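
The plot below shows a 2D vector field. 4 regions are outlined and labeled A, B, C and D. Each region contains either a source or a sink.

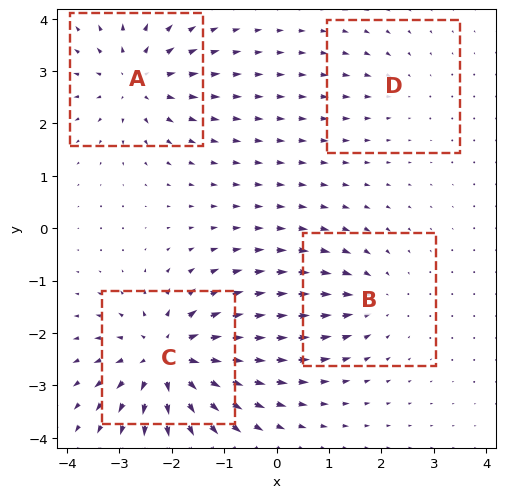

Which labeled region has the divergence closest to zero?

Divergence at each region's feature centre — A: about +5, B: about -4, C: about +8, D: about -2. Region D is closest to zero.

D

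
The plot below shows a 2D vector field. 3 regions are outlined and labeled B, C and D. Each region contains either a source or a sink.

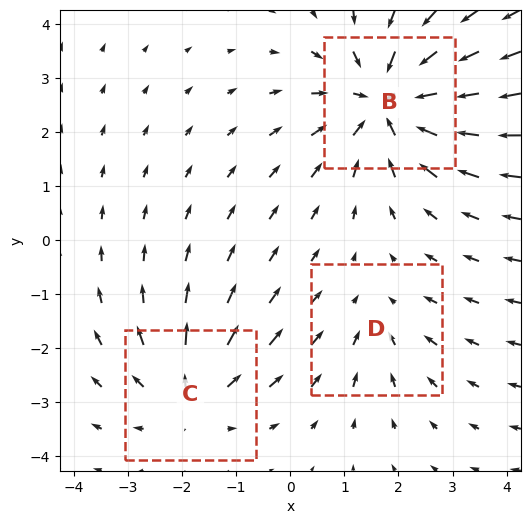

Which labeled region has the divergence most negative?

Divergence at each region's feature centre — B: about -4, C: about +3, D: about -2. Region B is most negative.

B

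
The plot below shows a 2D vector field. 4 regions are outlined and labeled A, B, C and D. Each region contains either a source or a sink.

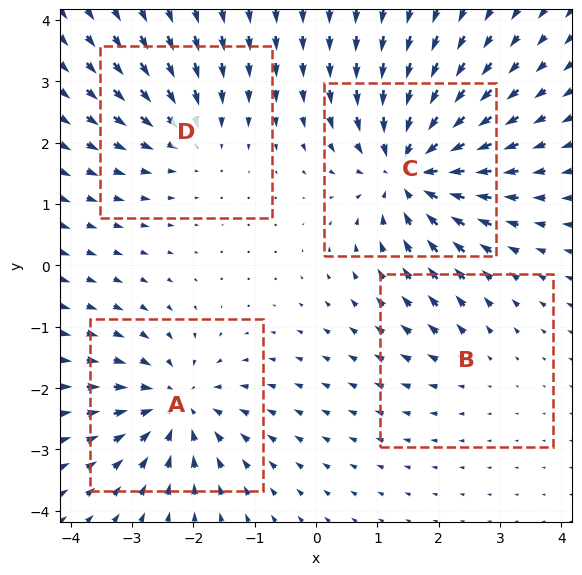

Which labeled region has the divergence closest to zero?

Divergence at each region's feature centre — A: about -5, B: about +2, C: about -7, D: about -4. Region B is closest to zero.

B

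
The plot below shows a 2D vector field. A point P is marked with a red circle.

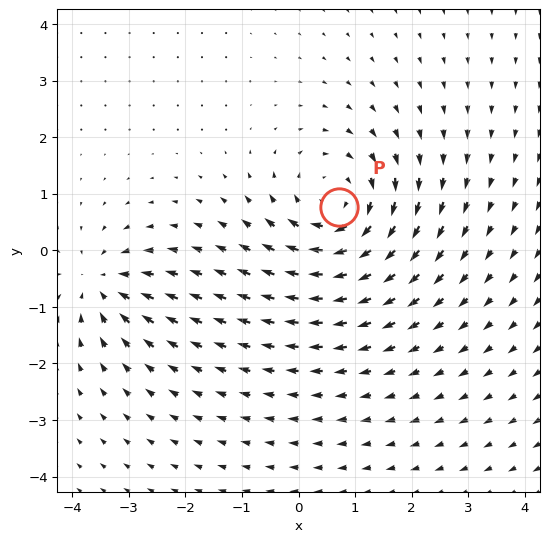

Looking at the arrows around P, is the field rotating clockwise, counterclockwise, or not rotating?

Near P at (0.7, 0.8) the arrows circulate clockwise. The curl (z-component) there is about -4; negative curl means clockwise rotation.

clockwise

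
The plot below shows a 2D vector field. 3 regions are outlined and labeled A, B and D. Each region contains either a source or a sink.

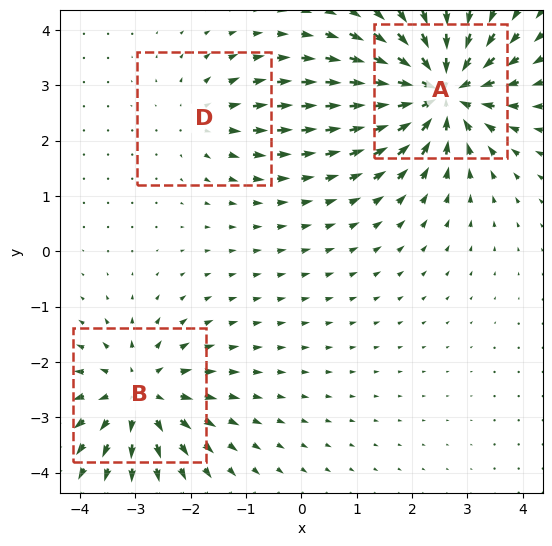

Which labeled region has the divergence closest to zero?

Divergence at each region's feature centre — A: about -5, B: about +4, D: about +2. Region D is closest to zero.

D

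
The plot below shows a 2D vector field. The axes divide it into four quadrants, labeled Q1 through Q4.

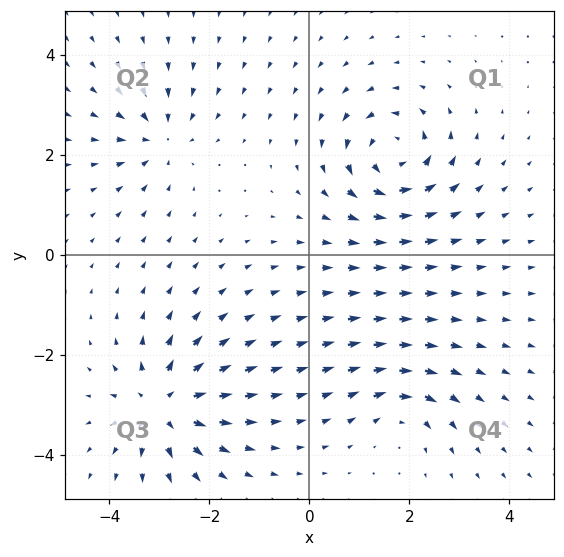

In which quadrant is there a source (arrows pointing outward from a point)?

Q3

The source sits at approximately (-2.9, -3.0), which lies in quadrant Q3. The divergence there is about +6, positive as expected for a source.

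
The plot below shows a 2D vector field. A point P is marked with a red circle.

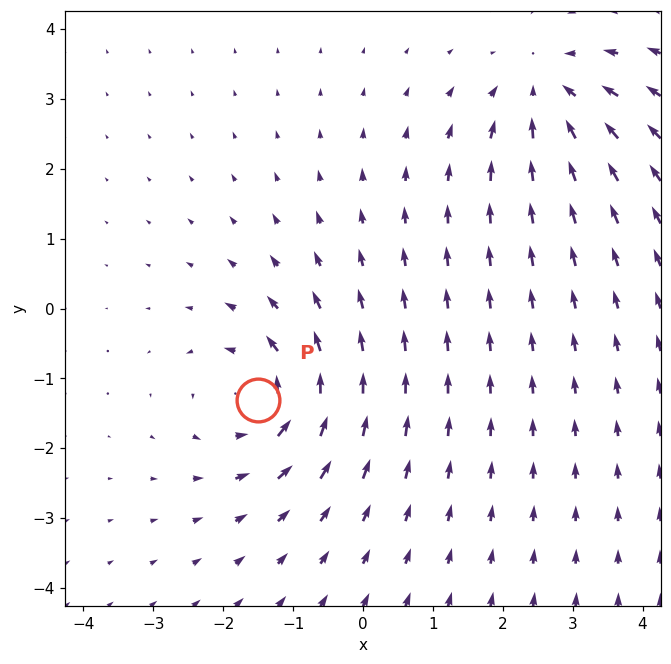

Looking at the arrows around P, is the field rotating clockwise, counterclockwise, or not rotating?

counterclockwise

Near P at (-1.5, -1.3) the arrows circulate counterclockwise. The curl (z-component) there is about +4; positive curl means counterclockwise rotation.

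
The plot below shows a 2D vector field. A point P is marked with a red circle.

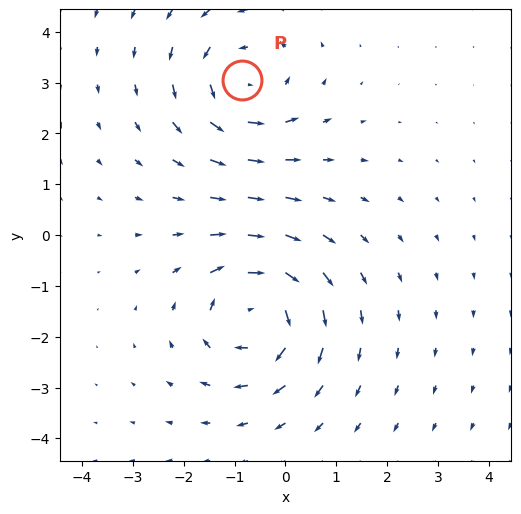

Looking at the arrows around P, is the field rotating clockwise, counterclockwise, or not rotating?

Near P at (-0.9, 3.1) the arrows circulate counterclockwise. The curl (z-component) there is about +4; positive curl means counterclockwise rotation.

counterclockwise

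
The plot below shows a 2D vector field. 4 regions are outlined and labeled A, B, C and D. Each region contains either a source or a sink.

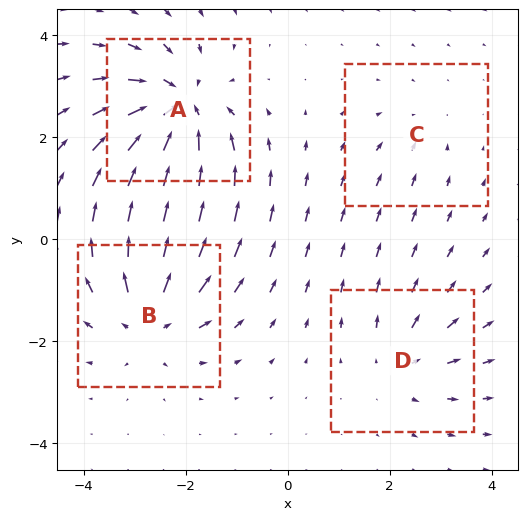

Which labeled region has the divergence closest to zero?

C

Divergence at each region's feature centre — A: about -7, B: about +5, C: about -2, D: about +3. Region C is closest to zero.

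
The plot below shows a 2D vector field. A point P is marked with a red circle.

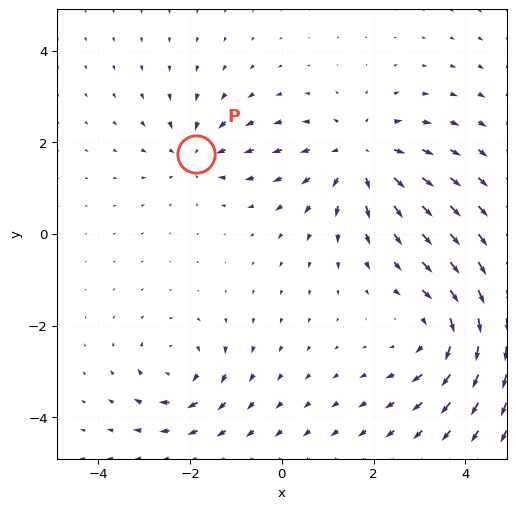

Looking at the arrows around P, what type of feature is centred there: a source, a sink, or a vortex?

At P (-1.9, 1.8) the arrows converge inward. Divergence about -4, curl ≈0 — negative divergence with near-zero curl is a sink.

sink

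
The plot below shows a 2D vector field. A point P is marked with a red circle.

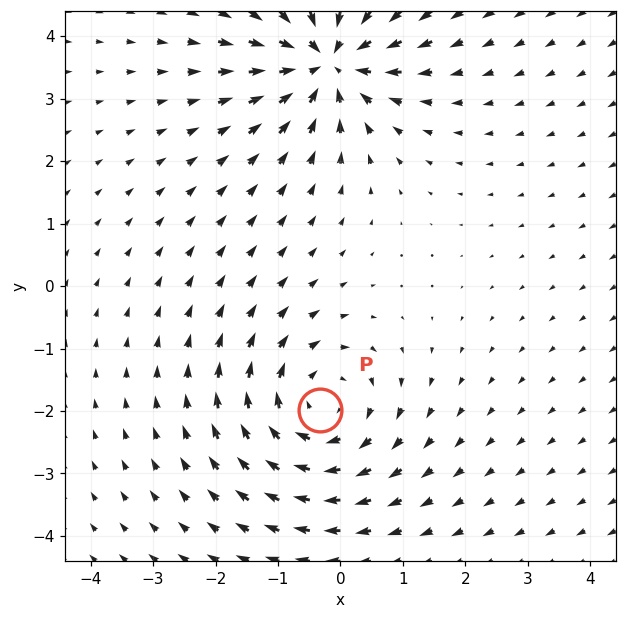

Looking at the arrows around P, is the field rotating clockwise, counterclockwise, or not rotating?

Near P at (-0.3, -2.0) the arrows circulate clockwise. The curl (z-component) there is about -3; negative curl means clockwise rotation.

clockwise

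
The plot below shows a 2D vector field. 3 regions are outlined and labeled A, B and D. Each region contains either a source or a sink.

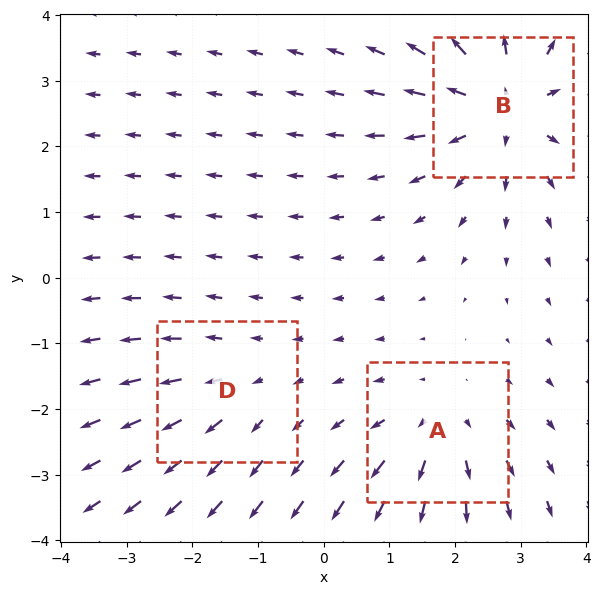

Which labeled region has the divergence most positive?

Divergence at each region's feature centre — A: about +3, B: about +5, D: about +2. Region B is most positive.

B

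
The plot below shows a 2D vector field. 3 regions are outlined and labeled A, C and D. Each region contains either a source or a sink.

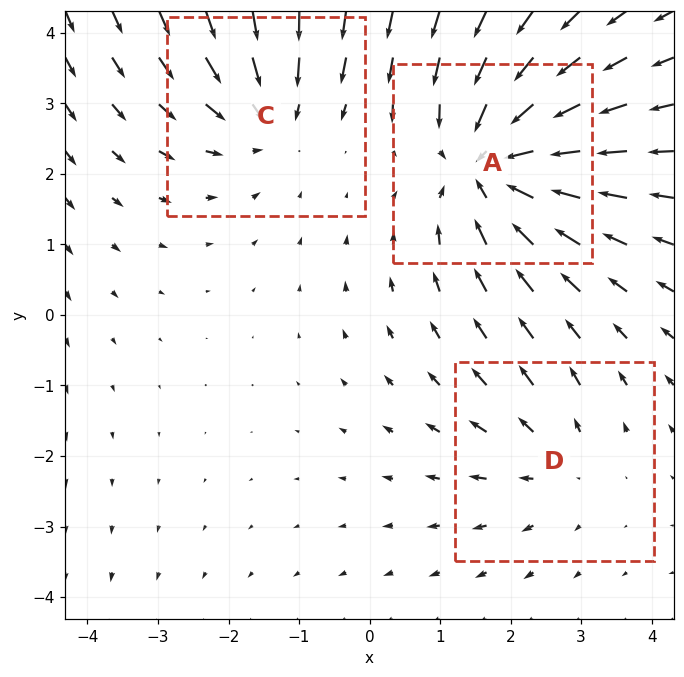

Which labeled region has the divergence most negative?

Divergence at each region's feature centre — A: about -5, C: about -3, D: about +2. Region A is most negative.

A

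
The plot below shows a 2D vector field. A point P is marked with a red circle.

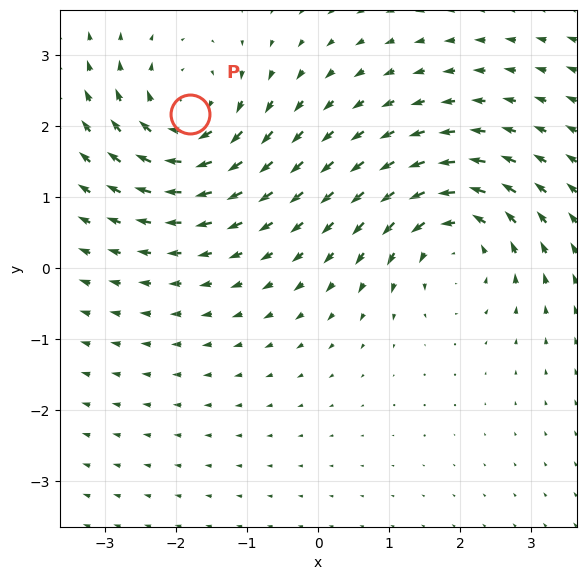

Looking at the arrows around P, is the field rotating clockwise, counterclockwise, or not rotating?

Near P at (-1.8, 2.2) the arrows circulate clockwise. The curl (z-component) there is about -4; negative curl means clockwise rotation.

clockwise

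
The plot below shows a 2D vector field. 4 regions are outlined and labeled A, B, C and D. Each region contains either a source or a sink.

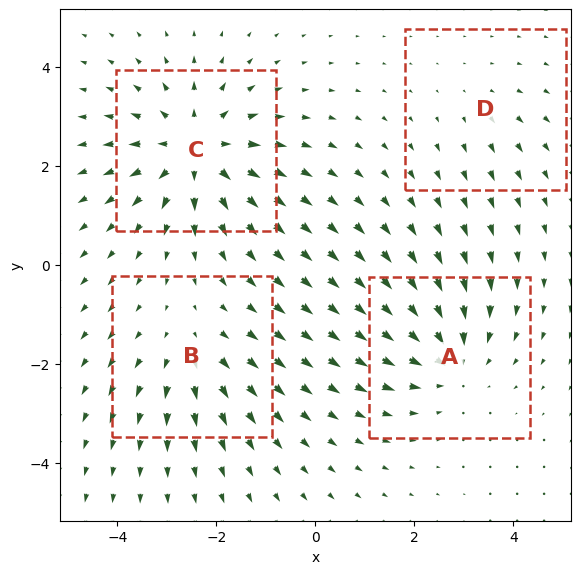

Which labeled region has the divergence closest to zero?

D

Divergence at each region's feature centre — A: about -4, B: about +3, C: about +6, D: about +2. Region D is closest to zero.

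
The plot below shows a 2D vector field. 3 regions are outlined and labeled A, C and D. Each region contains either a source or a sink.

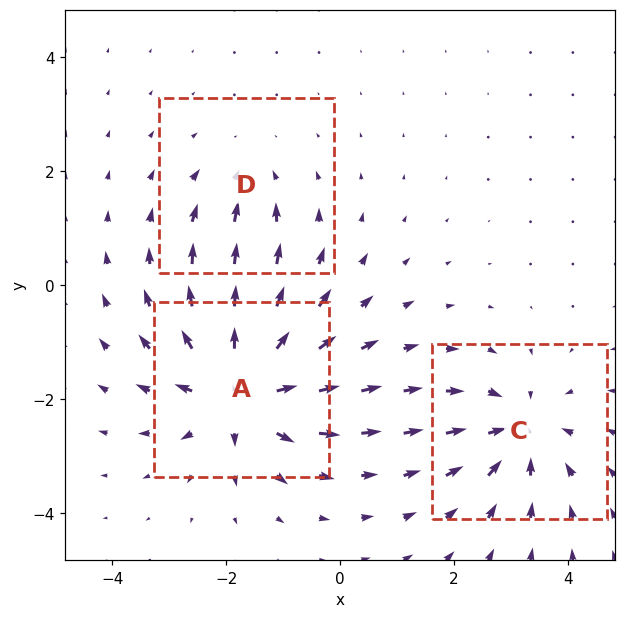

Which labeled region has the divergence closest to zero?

D

Divergence at each region's feature centre — A: about +5, C: about -4, D: about -2. Region D is closest to zero.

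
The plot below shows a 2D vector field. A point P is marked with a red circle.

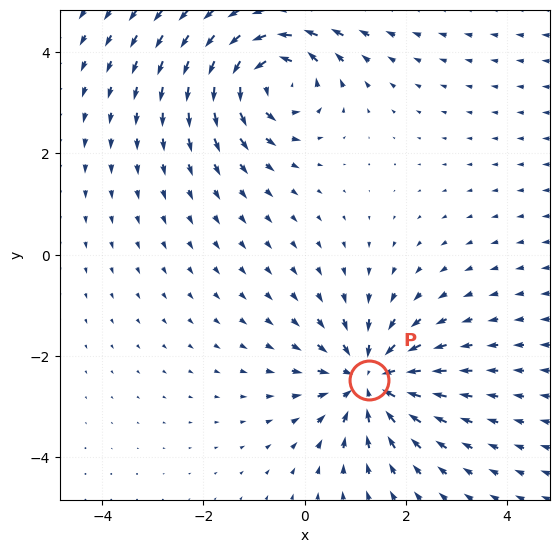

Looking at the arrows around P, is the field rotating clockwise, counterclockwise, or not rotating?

not rotating

Near P at (1.3, -2.5) the arrows show no circulation. The curl there is ≈0.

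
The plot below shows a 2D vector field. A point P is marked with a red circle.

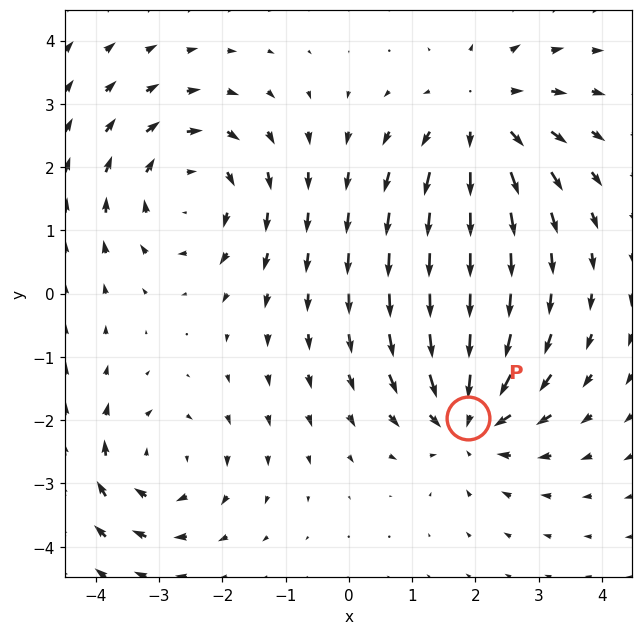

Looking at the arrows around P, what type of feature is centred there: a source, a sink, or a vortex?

sink

At P (1.9, -2.0) the arrows converge inward. Divergence about -5, curl ≈0 — negative divergence with near-zero curl is a sink.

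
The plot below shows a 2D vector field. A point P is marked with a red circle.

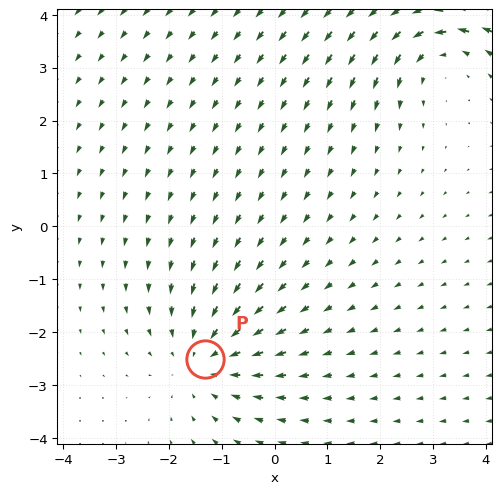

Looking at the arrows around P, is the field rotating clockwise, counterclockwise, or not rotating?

Near P at (-1.3, -2.5) the arrows show no circulation. The curl there is ≈0.

not rotating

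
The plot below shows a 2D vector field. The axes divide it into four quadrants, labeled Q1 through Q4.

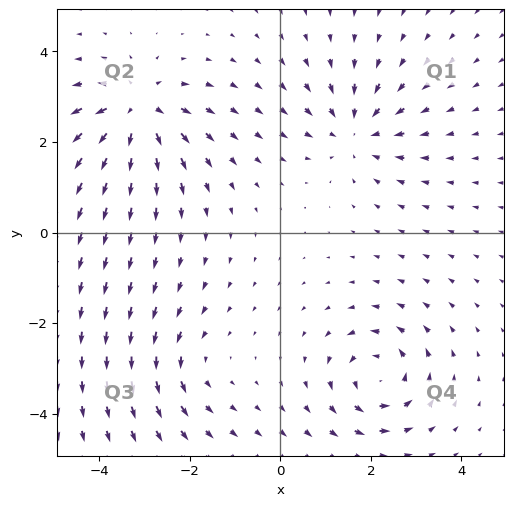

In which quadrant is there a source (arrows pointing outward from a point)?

The source sits at approximately (-3.2, 2.7), which lies in quadrant Q2. The divergence there is about +5, positive as expected for a source.

Q2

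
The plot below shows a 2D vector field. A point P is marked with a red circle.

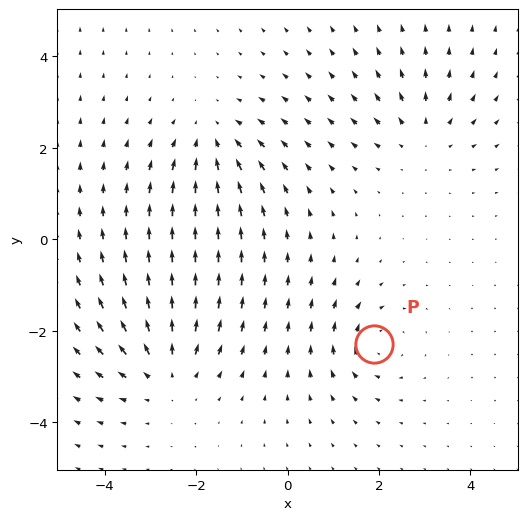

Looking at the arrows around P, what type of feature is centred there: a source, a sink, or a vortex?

At P (1.9, -2.3) the arrows circulate clockwise. Divergence ≈0, curl about -4 — near-zero divergence with nonzero curl is a vortex.

vortex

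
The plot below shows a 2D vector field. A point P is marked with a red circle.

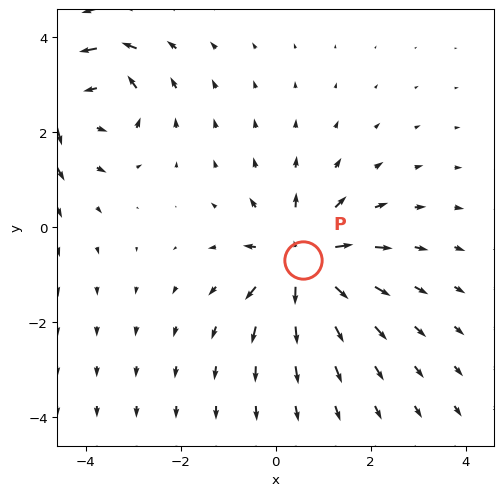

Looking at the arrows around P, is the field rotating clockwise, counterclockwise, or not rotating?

Near P at (0.6, -0.7) the arrows show no circulation. The curl there is ≈0.

not rotating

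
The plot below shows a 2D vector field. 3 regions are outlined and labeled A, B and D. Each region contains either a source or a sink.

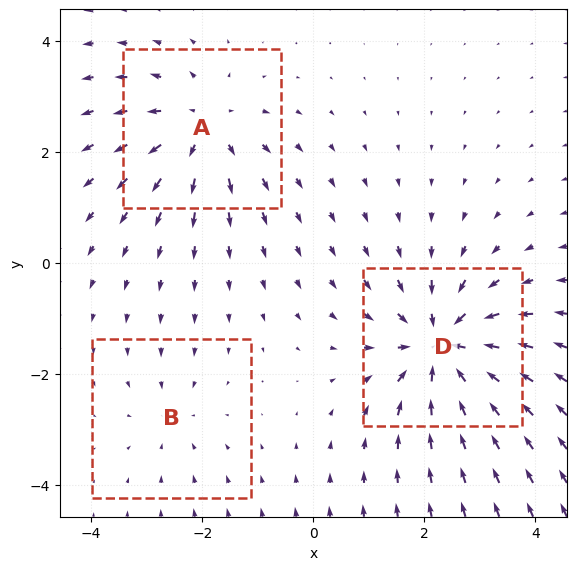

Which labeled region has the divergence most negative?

Divergence at each region's feature centre — A: about +4, B: about -2, D: about -5. Region D is most negative.

D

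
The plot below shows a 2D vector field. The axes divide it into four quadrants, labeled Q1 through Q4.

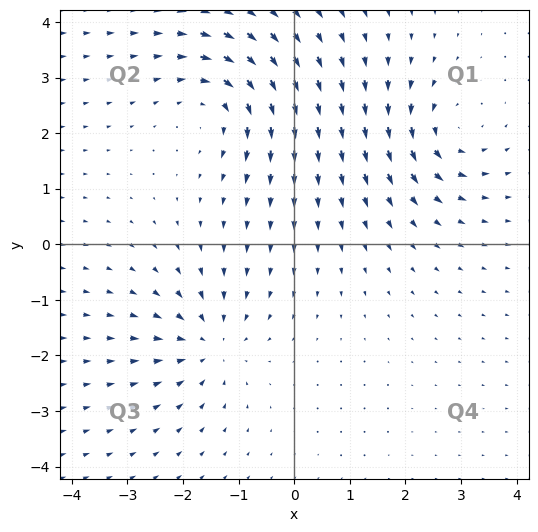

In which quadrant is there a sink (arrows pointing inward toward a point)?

The sink sits at approximately (-1.5, -1.8), which lies in quadrant Q3. The divergence there is about -4, negative as expected for a sink.

Q3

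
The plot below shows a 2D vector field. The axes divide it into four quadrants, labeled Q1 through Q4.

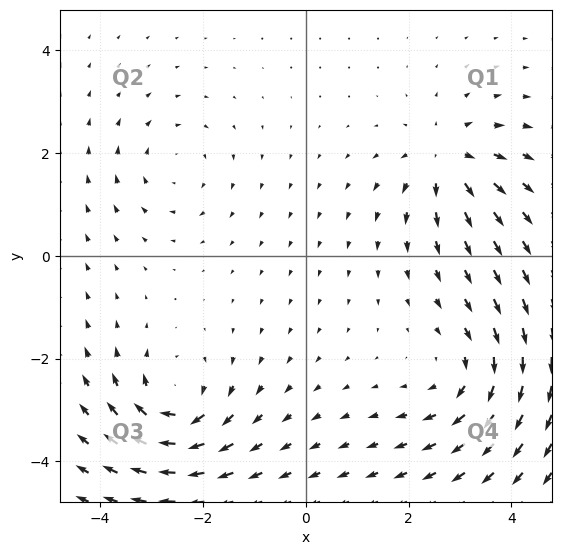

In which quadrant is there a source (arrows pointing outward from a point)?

The source sits at approximately (2.8, 1.9), which lies in quadrant Q1. The divergence there is about +5, positive as expected for a source.

Q1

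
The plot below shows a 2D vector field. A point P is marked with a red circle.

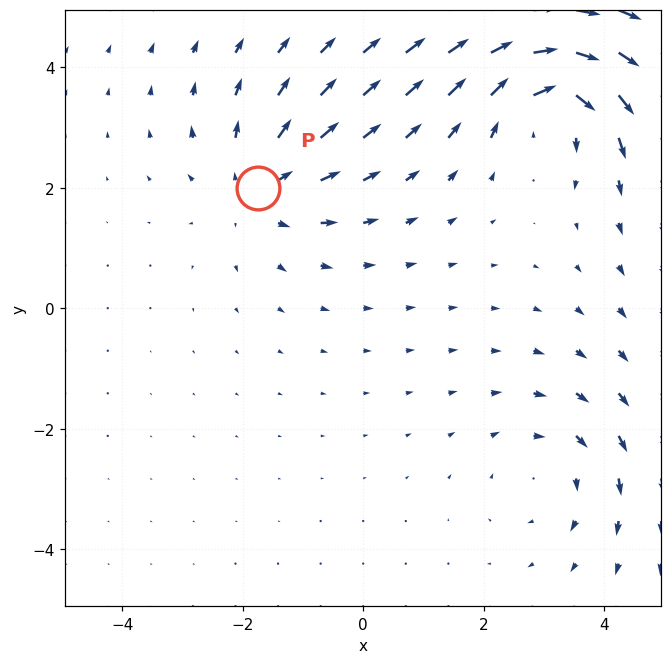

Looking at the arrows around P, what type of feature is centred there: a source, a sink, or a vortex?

source

At P (-1.7, 2.0) the arrows spread outward. Divergence about +3, curl ≈0 — positive divergence with near-zero curl is a source.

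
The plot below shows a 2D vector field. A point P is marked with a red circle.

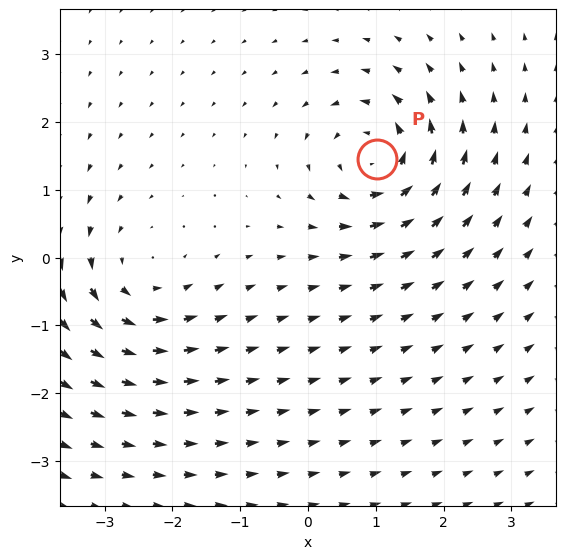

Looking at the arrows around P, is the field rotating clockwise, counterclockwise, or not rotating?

Near P at (1.0, 1.4) the arrows circulate counterclockwise. The curl (z-component) there is about +7; positive curl means counterclockwise rotation.

counterclockwise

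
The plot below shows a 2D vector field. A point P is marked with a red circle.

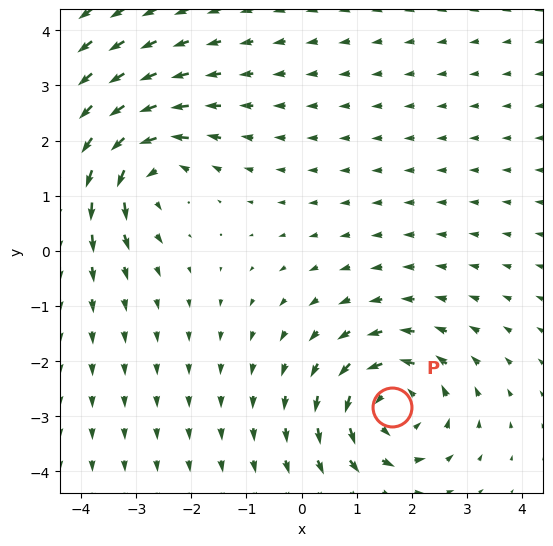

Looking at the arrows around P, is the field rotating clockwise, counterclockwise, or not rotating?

counterclockwise

Near P at (1.6, -2.8) the arrows circulate counterclockwise. The curl (z-component) there is about +4; positive curl means counterclockwise rotation.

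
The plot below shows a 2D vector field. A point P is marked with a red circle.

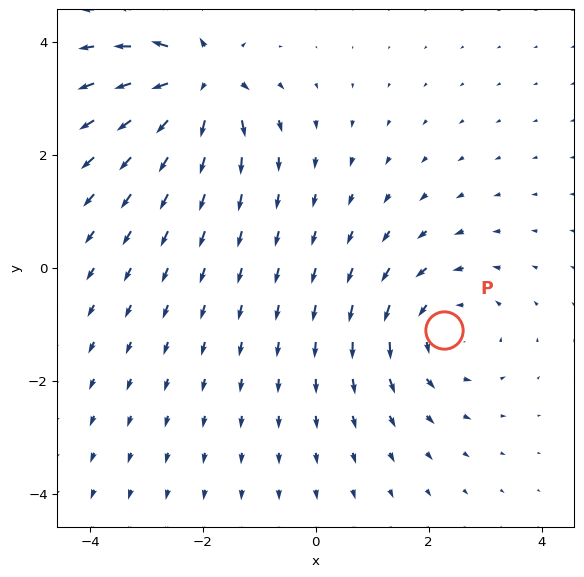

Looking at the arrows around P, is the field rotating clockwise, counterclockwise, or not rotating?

Near P at (2.3, -1.1) the arrows circulate counterclockwise. The curl (z-component) there is about +4; positive curl means counterclockwise rotation.

counterclockwise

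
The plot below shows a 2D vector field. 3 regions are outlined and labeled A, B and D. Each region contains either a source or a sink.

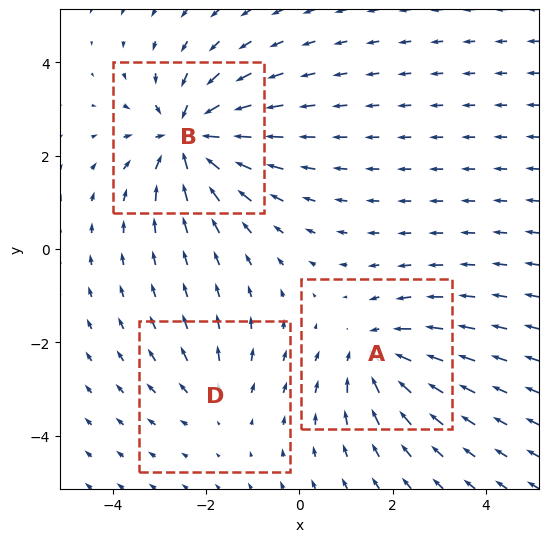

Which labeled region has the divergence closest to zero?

D

Divergence at each region's feature centre — A: about -4, B: about -5, D: about +2. Region D is closest to zero.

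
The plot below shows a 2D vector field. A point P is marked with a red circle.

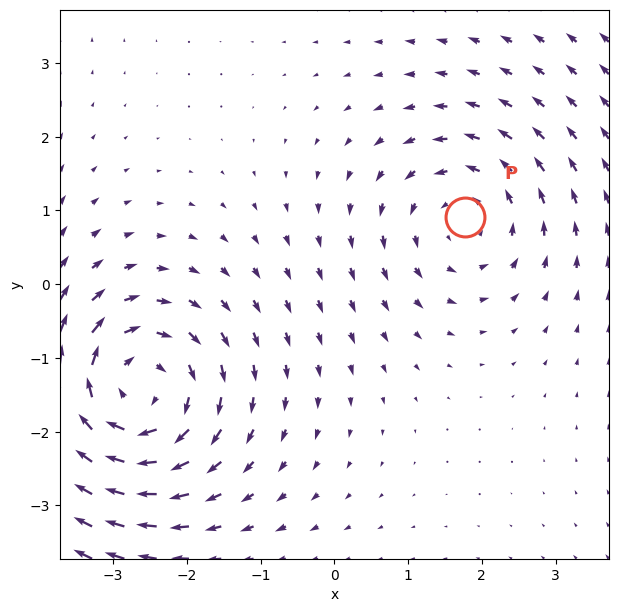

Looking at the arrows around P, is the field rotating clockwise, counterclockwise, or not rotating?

Near P at (1.8, 0.9) the arrows circulate counterclockwise. The curl (z-component) there is about +2; positive curl means counterclockwise rotation.

counterclockwise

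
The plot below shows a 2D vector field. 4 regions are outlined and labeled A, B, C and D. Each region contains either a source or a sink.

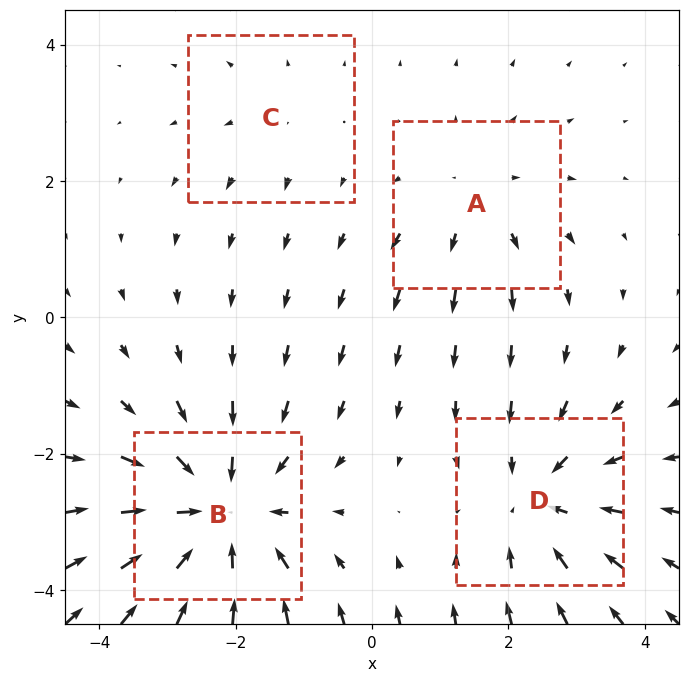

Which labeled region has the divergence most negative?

B

Divergence at each region's feature centre — A: about +3, B: about -6, C: about +2, D: about -4. Region B is most negative.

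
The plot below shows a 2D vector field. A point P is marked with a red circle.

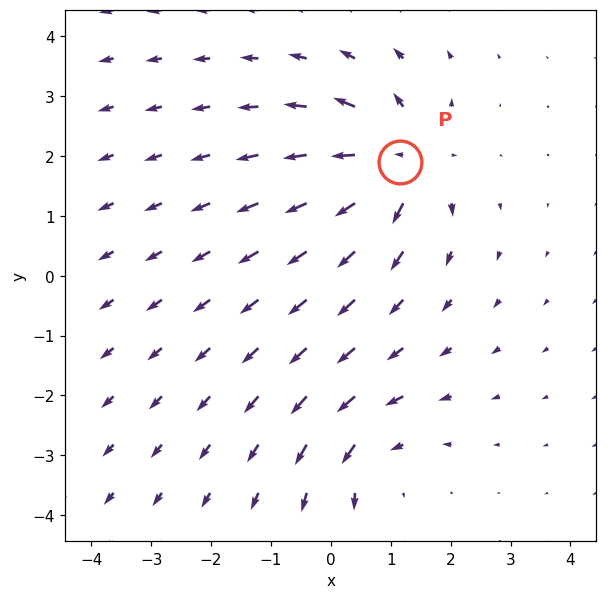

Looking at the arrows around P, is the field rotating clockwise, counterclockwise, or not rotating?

not rotating

Near P at (1.1, 1.9) the arrows show no circulation. The curl there is ≈0.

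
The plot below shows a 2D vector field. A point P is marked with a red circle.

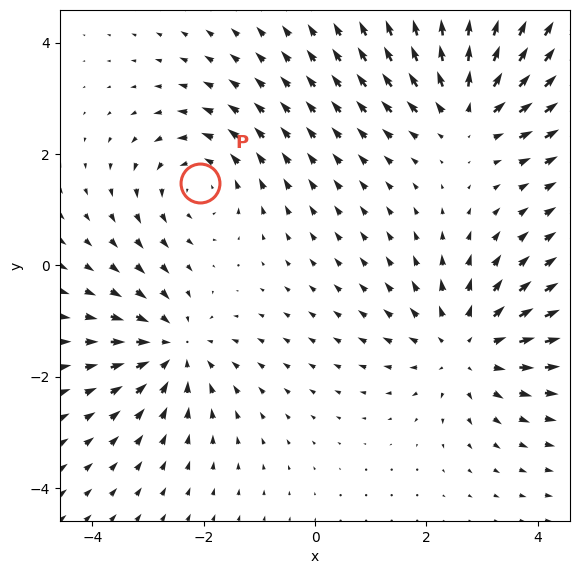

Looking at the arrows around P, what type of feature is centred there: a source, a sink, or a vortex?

vortex

At P (-2.1, 1.5) the arrows circulate counterclockwise. Divergence ≈0, curl about +2 — near-zero divergence with nonzero curl is a vortex.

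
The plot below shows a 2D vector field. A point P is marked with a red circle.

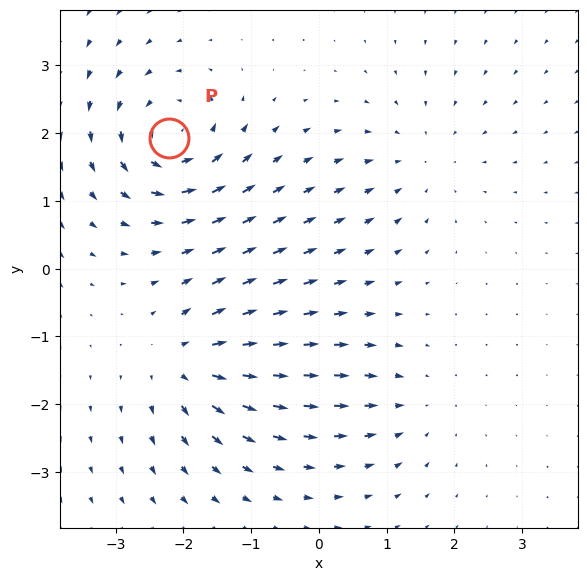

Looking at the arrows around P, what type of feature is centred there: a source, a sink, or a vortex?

vortex

At P (-2.2, 1.9) the arrows circulate counterclockwise. Divergence ≈0, curl about +7 — near-zero divergence with nonzero curl is a vortex.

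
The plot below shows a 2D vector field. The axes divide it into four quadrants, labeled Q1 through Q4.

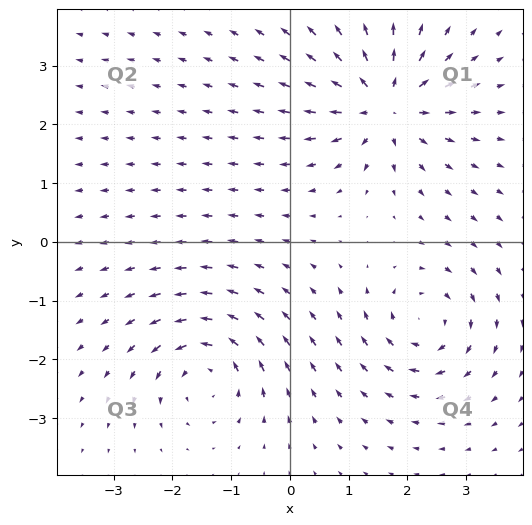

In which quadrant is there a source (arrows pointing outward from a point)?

The source sits at approximately (1.6, 2.3), which lies in quadrant Q1. The divergence there is about +7, positive as expected for a source.

Q1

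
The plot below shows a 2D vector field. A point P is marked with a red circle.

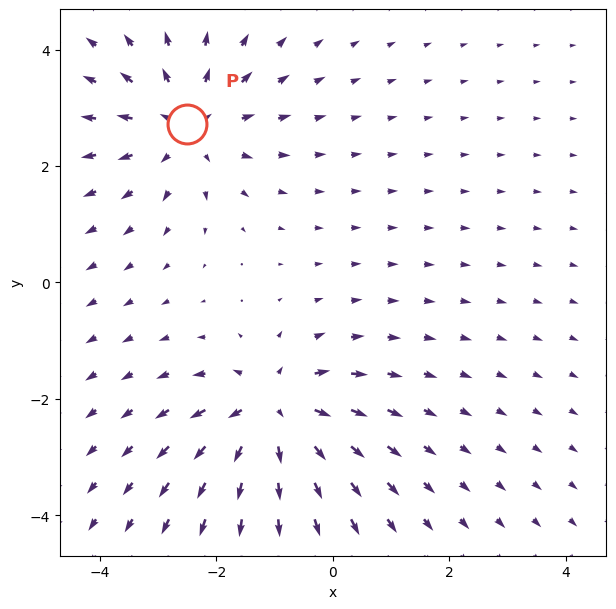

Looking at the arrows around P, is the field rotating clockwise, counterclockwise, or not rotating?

Near P at (-2.5, 2.7) the arrows show no circulation. The curl there is ≈0.

not rotating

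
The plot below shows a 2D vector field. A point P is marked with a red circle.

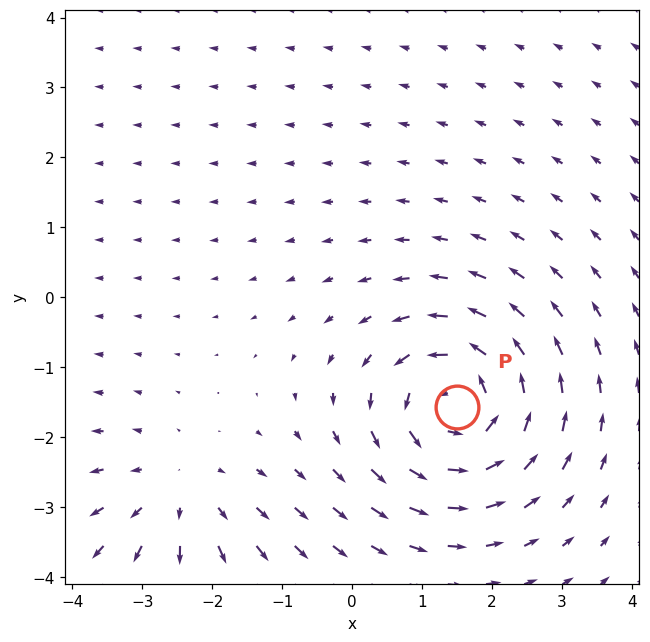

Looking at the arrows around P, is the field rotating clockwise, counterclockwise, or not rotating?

Near P at (1.5, -1.6) the arrows circulate counterclockwise. The curl (z-component) there is about +5; positive curl means counterclockwise rotation.

counterclockwise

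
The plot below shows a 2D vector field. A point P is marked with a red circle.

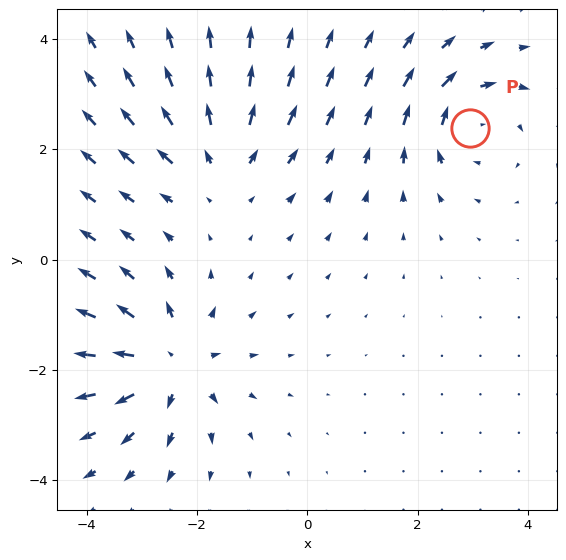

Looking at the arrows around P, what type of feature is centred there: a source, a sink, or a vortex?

At P (2.9, 2.4) the arrows circulate clockwise. Divergence ≈0, curl about -4 — near-zero divergence with nonzero curl is a vortex.

vortex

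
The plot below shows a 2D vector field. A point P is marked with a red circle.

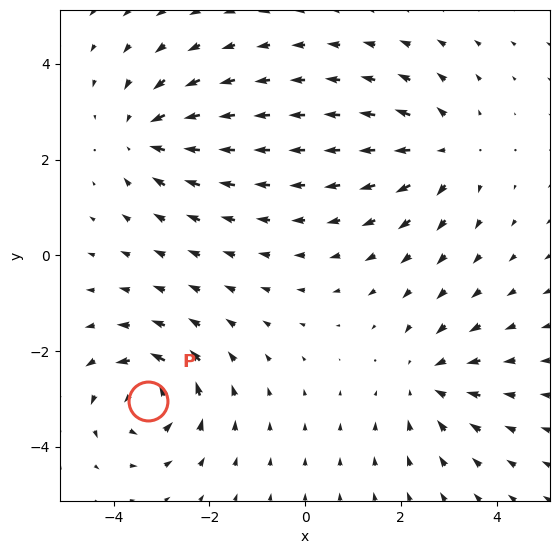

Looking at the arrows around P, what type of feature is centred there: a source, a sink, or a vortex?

At P (-3.3, -3.0) the arrows circulate counterclockwise. Divergence ≈0, curl about +7 — near-zero divergence with nonzero curl is a vortex.

vortex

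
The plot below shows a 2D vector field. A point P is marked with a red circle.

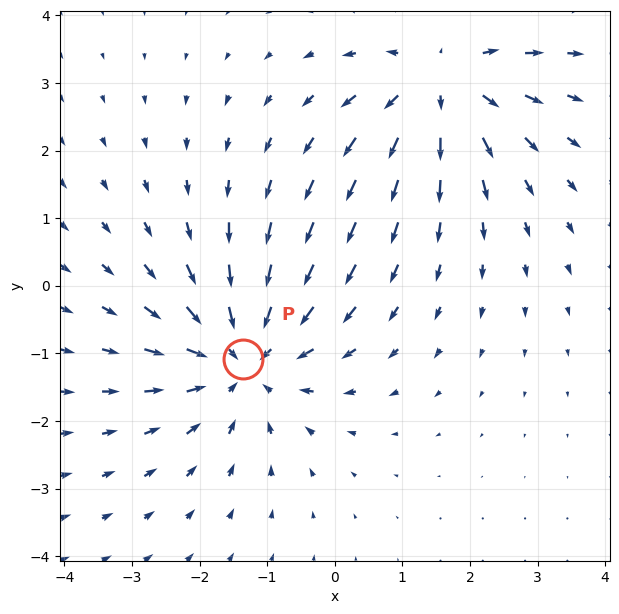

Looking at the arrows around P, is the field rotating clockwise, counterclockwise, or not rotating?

not rotating

Near P at (-1.4, -1.1) the arrows show no circulation. The curl there is ≈0.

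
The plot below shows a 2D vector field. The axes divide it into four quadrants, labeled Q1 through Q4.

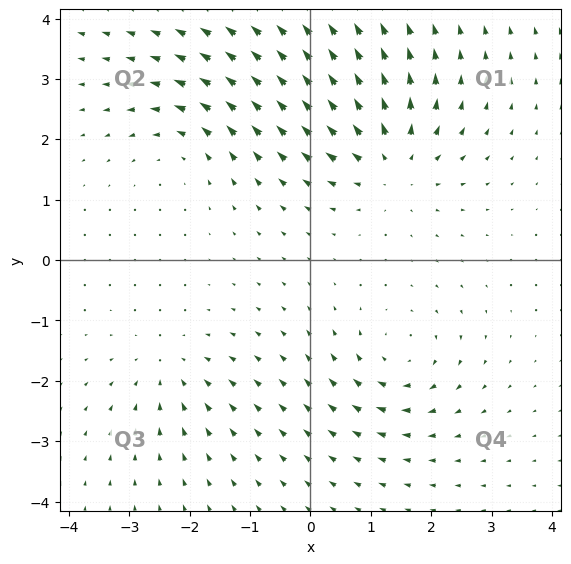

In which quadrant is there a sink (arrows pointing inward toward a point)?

Q3

The sink sits at approximately (-2.4, -1.8), which lies in quadrant Q3. The divergence there is about -3, negative as expected for a sink.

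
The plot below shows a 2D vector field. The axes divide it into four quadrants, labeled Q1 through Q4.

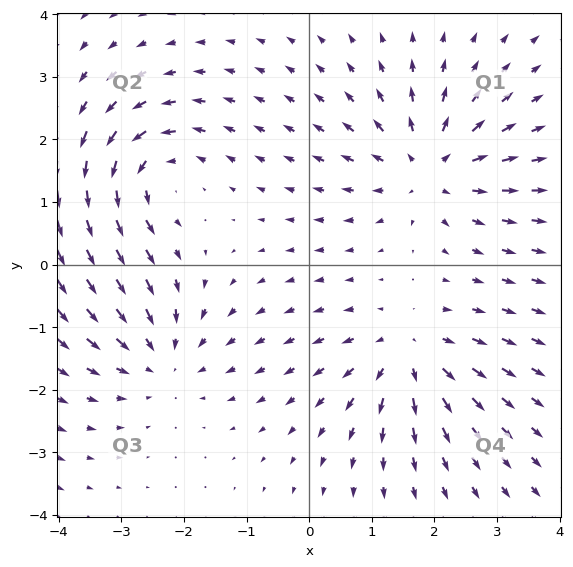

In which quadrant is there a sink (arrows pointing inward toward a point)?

The sink sits at approximately (-2.4, -1.5), which lies in quadrant Q3. The divergence there is about -3, negative as expected for a sink.

Q3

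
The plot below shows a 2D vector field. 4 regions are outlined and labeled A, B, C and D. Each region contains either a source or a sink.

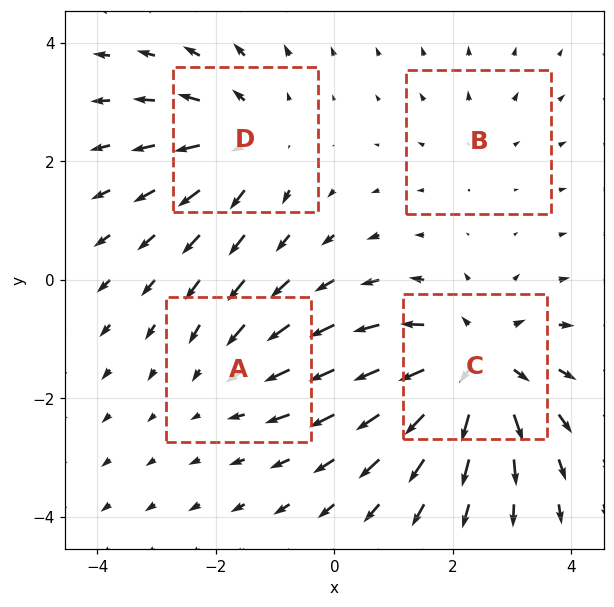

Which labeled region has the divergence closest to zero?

B

Divergence at each region's feature centre — A: about -3, B: about +2, C: about +7, D: about +4. Region B is closest to zero.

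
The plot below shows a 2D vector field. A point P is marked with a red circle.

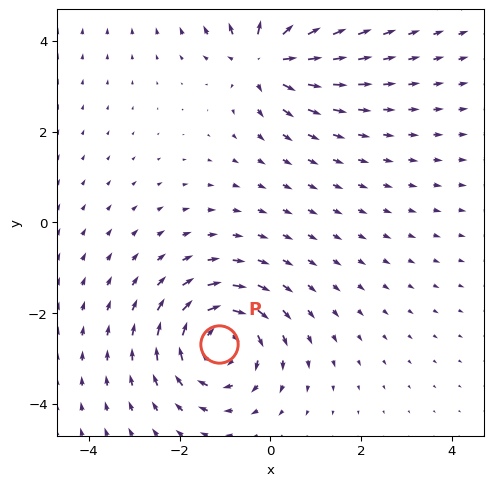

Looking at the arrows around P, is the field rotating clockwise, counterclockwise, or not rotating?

clockwise

Near P at (-1.1, -2.7) the arrows circulate clockwise. The curl (z-component) there is about -3; negative curl means clockwise rotation.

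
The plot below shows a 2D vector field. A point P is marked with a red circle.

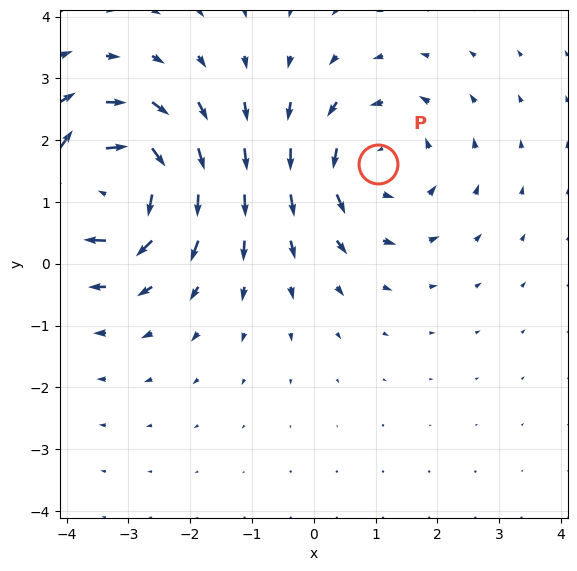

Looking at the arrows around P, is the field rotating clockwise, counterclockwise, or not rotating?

Near P at (1.0, 1.6) the arrows circulate counterclockwise. The curl (z-component) there is about +3; positive curl means counterclockwise rotation.

counterclockwise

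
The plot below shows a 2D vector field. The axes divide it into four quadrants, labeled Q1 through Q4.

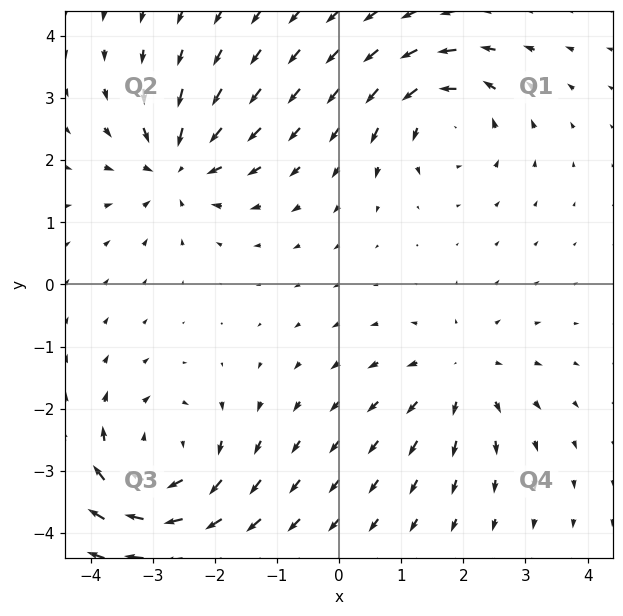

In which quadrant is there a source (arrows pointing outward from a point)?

The source sits at approximately (2.0, -1.4), which lies in quadrant Q4. The divergence there is about +4, positive as expected for a source.

Q4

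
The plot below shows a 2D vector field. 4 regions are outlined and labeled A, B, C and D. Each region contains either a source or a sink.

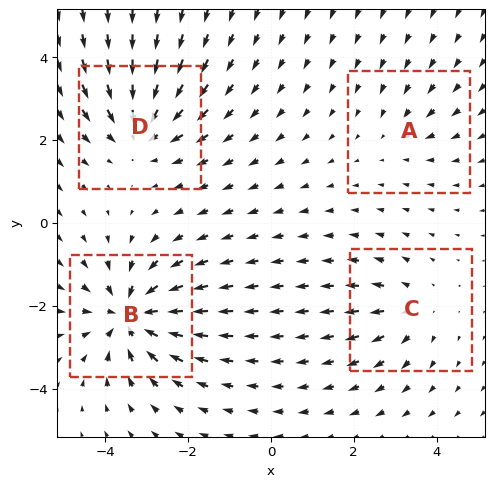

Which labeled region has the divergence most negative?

B

Divergence at each region's feature centre — A: about -2, B: about -7, C: about +3, D: about -5. Region B is most negative.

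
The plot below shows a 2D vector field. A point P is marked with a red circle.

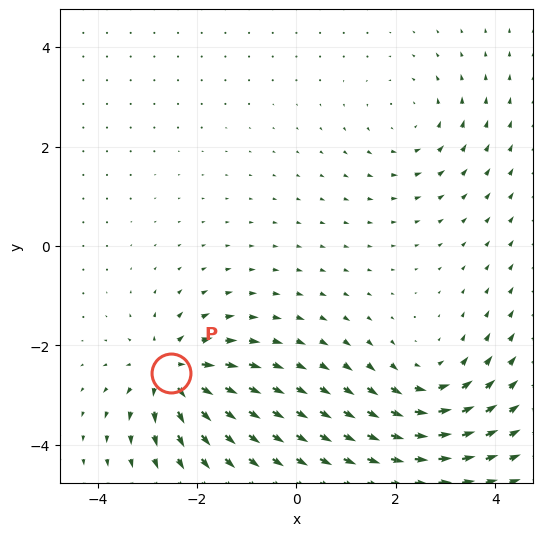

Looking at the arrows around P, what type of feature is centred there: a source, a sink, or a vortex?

source

At P (-2.5, -2.5) the arrows spread outward. Divergence about +6, curl ≈0 — positive divergence with near-zero curl is a source.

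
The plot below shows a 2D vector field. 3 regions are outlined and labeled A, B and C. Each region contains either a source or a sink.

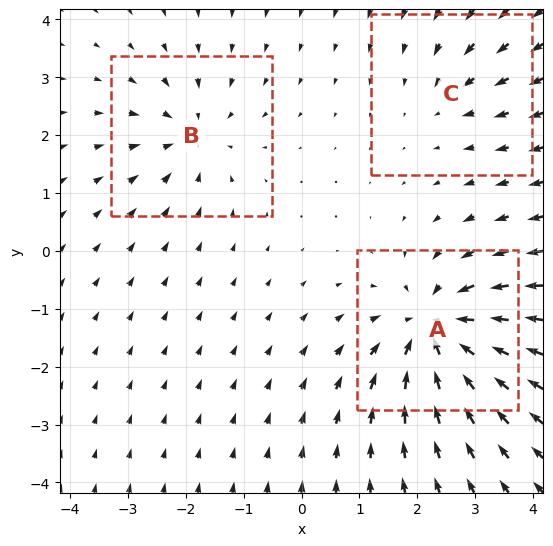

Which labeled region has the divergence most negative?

A

Divergence at each region's feature centre — A: about -6, B: about -3, C: about -2. Region A is most negative.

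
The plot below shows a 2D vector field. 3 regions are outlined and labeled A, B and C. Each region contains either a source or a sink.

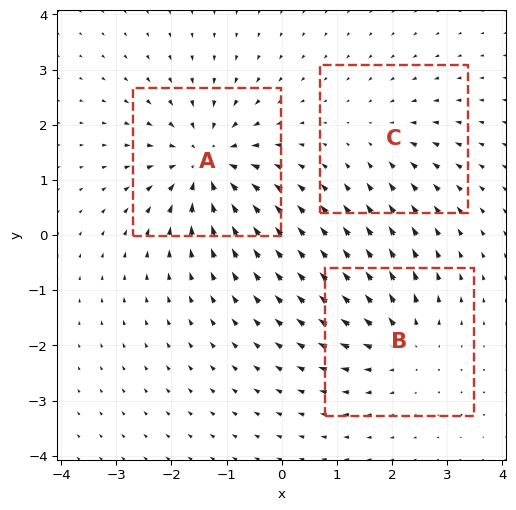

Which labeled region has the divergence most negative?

A

Divergence at each region's feature centre — A: about -5, B: about +3, C: about -2. Region A is most negative.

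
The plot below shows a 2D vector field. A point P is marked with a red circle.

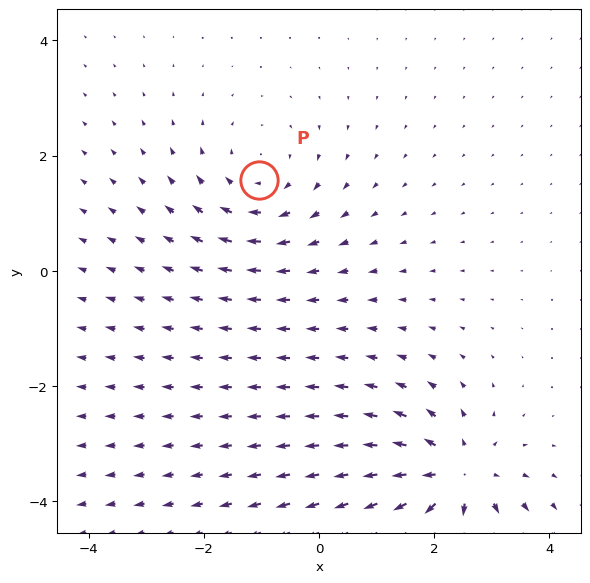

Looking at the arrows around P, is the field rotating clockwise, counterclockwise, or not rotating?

Near P at (-1.0, 1.6) the arrows circulate clockwise. The curl (z-component) there is about -3; negative curl means clockwise rotation.

clockwise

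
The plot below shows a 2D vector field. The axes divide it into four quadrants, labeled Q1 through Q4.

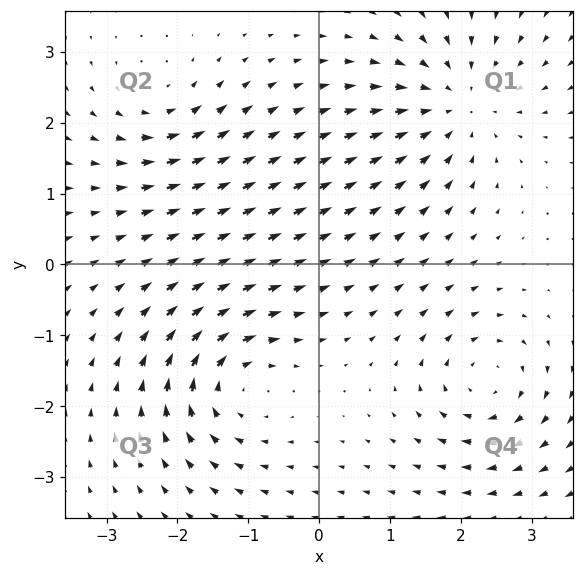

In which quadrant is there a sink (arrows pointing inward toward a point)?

The sink sits at approximately (1.9, 2.3), which lies in quadrant Q1. The divergence there is about -5, negative as expected for a sink.

Q1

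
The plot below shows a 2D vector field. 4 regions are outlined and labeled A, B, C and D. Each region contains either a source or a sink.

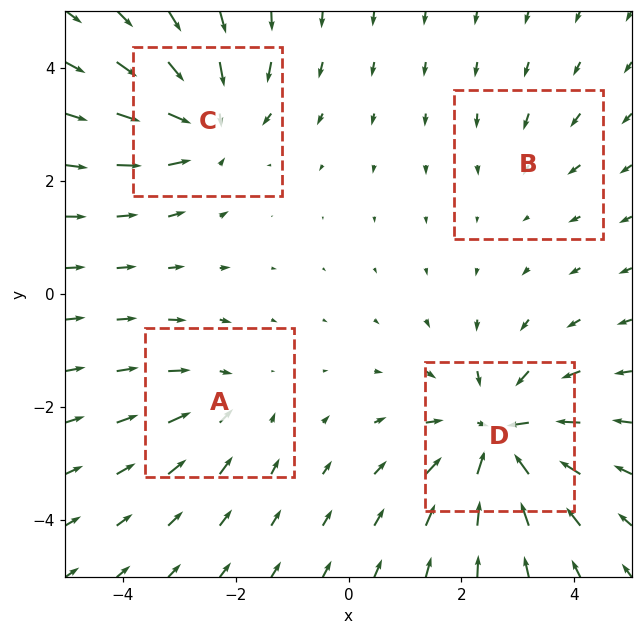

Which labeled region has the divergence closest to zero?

B

Divergence at each region's feature centre — A: about -3, B: about -2, C: about -5, D: about -6. Region B is closest to zero.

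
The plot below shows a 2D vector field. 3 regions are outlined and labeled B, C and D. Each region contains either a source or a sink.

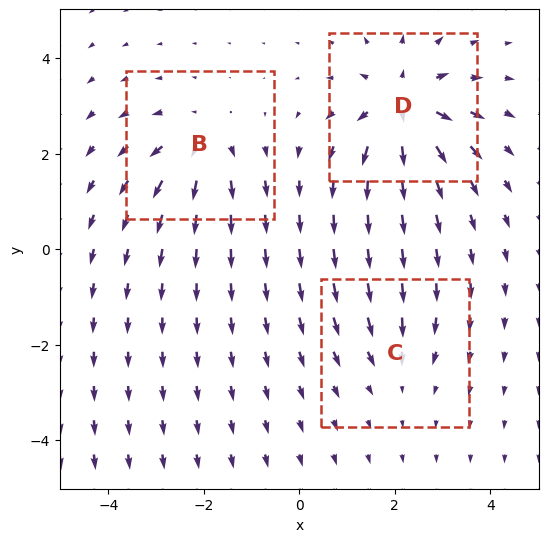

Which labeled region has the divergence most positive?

Divergence at each region's feature centre — B: about +4, C: about -2, D: about +5. Region D is most positive.

D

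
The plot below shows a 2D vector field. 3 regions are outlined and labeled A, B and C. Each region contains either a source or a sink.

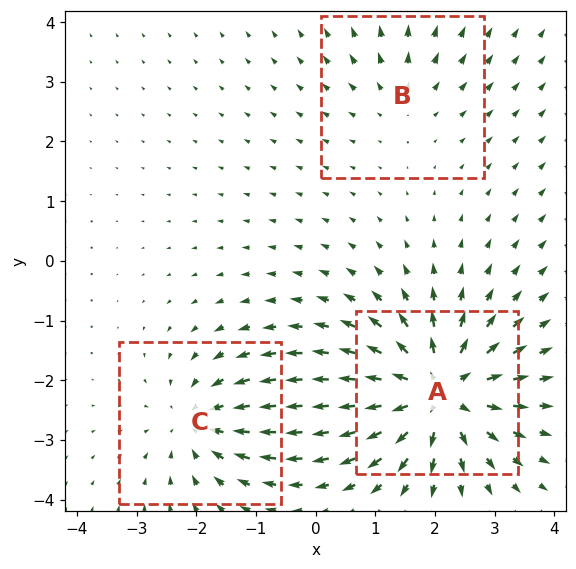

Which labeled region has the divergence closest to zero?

B

Divergence at each region's feature centre — A: about +6, B: about +2, C: about -3. Region B is closest to zero.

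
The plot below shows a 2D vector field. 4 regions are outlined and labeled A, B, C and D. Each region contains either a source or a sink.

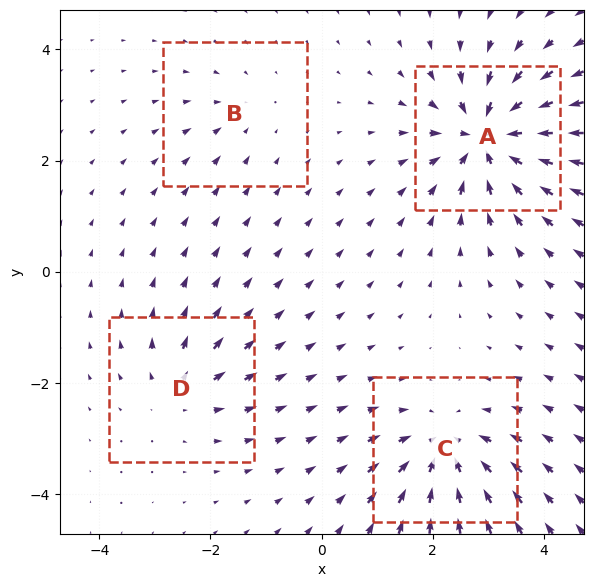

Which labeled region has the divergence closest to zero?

B

Divergence at each region's feature centre — A: about -8, B: about -2, C: about -6, D: about +4. Region B is closest to zero.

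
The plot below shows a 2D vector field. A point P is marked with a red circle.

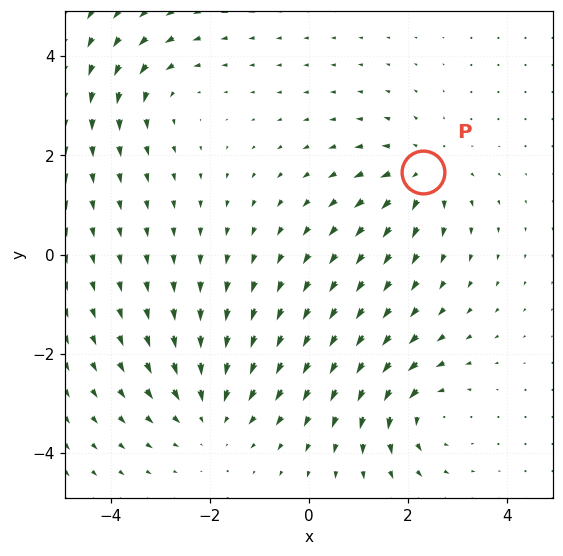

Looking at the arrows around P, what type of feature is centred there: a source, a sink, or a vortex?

source

At P (2.3, 1.7) the arrows spread outward. Divergence about +4, curl ≈0 — positive divergence with near-zero curl is a source.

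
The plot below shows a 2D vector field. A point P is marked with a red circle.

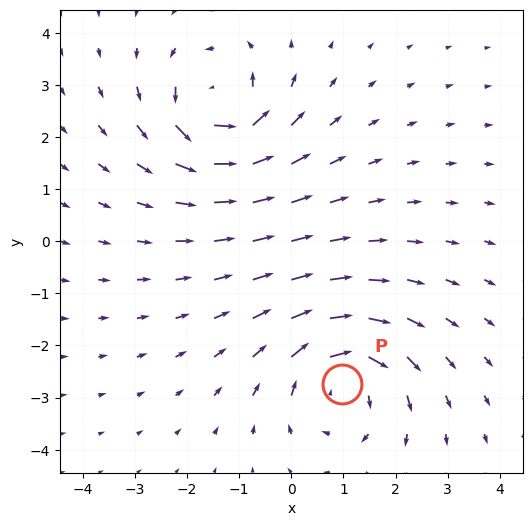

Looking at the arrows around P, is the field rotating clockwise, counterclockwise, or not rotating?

Near P at (1.0, -2.7) the arrows circulate clockwise. The curl (z-component) there is about -3; negative curl means clockwise rotation.

clockwise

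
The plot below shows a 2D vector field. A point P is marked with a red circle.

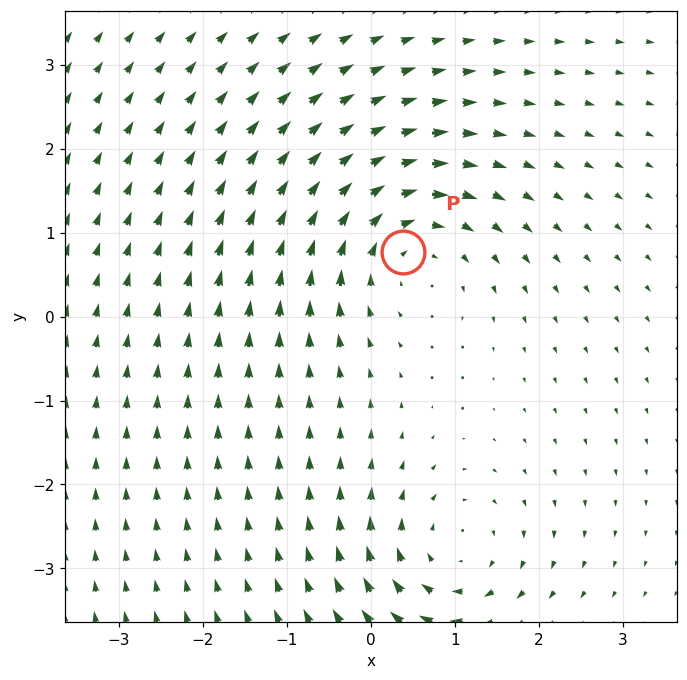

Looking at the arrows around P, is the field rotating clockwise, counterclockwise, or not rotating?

Near P at (0.4, 0.8) the arrows circulate clockwise. The curl (z-component) there is about -5; negative curl means clockwise rotation.

clockwise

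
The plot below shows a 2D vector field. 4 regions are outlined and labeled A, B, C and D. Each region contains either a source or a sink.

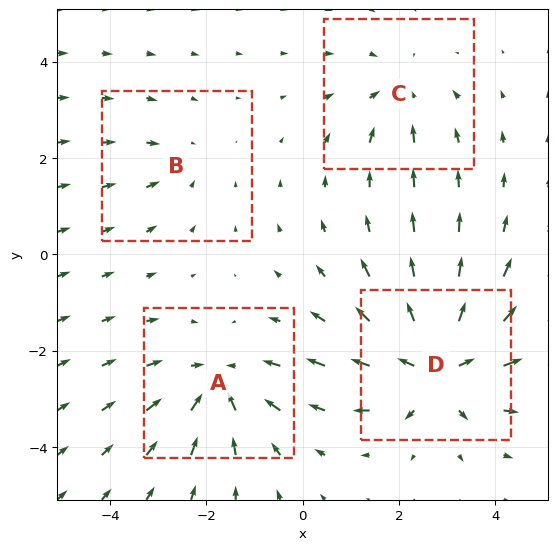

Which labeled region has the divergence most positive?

Divergence at each region's feature centre — A: about -5, B: about -2, C: about -3, D: about +6. Region D is most positive.

D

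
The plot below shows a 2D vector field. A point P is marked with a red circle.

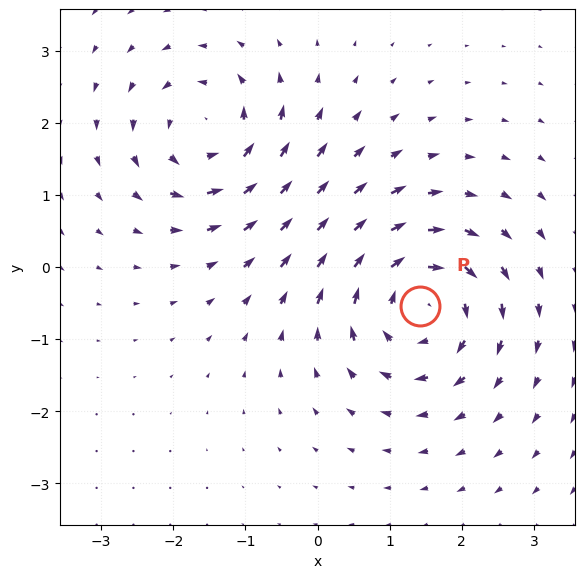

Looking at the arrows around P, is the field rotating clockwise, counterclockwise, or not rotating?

clockwise

Near P at (1.4, -0.5) the arrows circulate clockwise. The curl (z-component) there is about -6; negative curl means clockwise rotation.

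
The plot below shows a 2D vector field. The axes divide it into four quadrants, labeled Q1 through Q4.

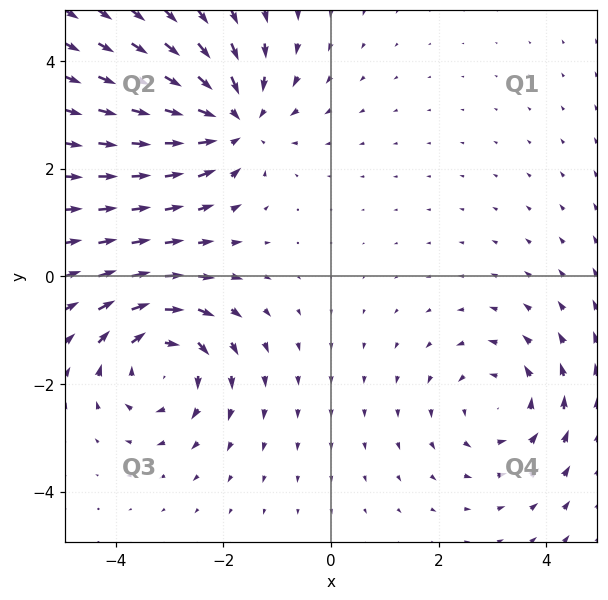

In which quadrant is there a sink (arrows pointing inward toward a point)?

The sink sits at approximately (-1.8, 2.9), which lies in quadrant Q2. The divergence there is about -4, negative as expected for a sink.

Q2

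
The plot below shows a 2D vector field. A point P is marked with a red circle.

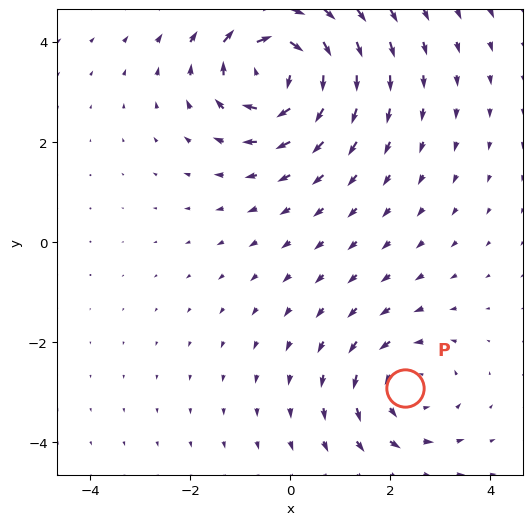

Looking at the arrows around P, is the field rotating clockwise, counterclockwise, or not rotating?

Near P at (2.3, -2.9) the arrows circulate counterclockwise. The curl (z-component) there is about +3; positive curl means counterclockwise rotation.

counterclockwise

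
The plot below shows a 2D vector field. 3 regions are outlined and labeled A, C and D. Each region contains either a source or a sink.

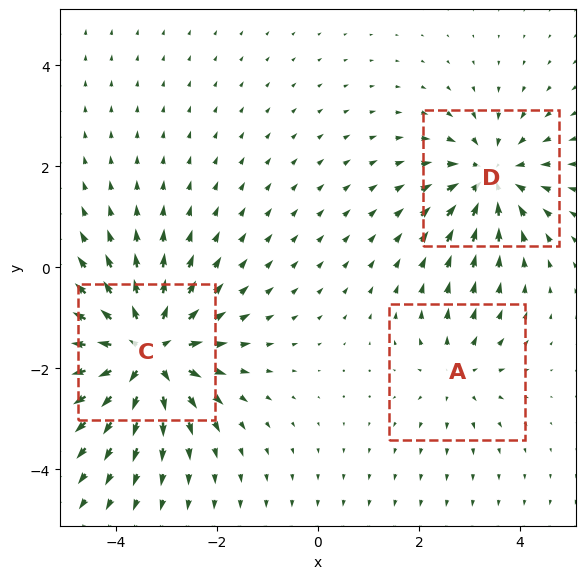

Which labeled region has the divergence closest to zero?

Divergence at each region's feature centre — A: about +2, C: about +6, D: about -4. Region A is closest to zero.

A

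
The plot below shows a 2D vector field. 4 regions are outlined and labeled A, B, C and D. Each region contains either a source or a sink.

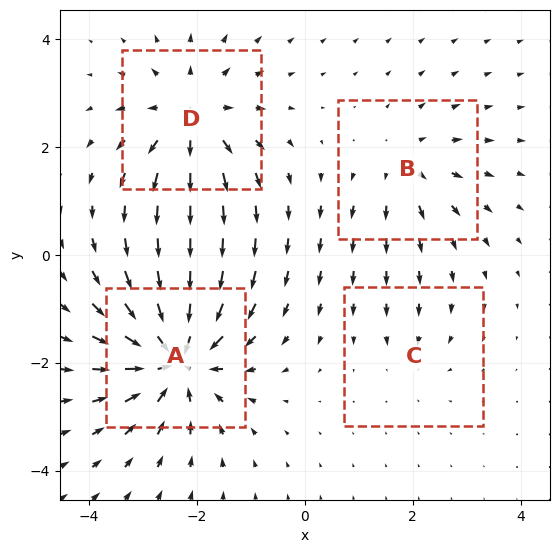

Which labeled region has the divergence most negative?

A

Divergence at each region's feature centre — A: about -8, B: about +4, C: about -2, D: about +6. Region A is most negative.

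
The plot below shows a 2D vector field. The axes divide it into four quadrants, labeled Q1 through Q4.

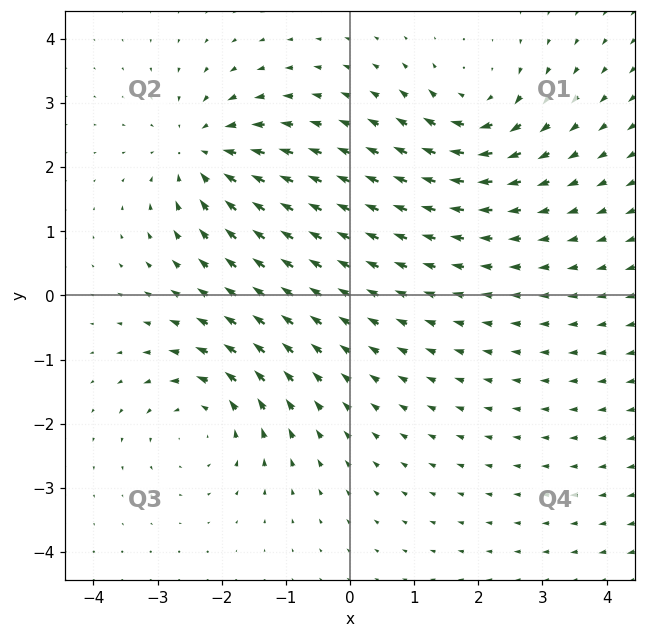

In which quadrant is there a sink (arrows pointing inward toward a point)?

Q2

The sink sits at approximately (-2.3, 2.2), which lies in quadrant Q2. The divergence there is about -4, negative as expected for a sink.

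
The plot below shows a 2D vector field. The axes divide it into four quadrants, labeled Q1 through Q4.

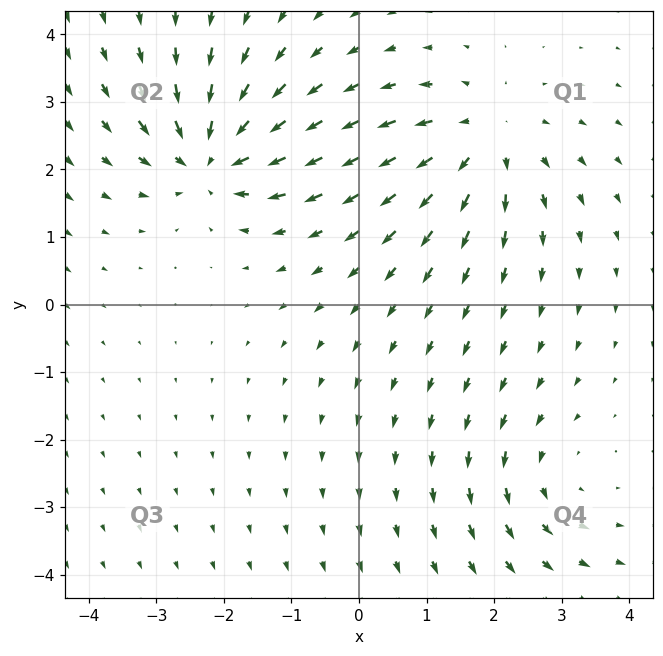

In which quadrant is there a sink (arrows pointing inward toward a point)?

The sink sits at approximately (-2.2, 2.2), which lies in quadrant Q2. The divergence there is about -7, negative as expected for a sink.

Q2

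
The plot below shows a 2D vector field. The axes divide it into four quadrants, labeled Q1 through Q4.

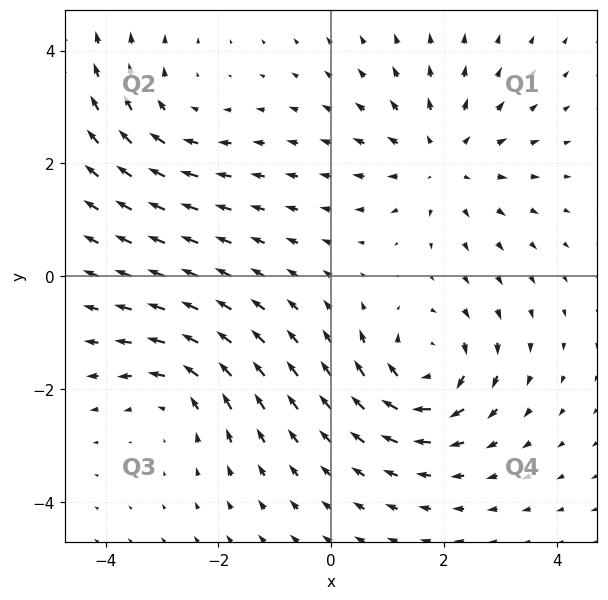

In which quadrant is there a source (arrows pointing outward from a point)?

The source sits at approximately (2.0, 2.0), which lies in quadrant Q1. The divergence there is about +3, positive as expected for a source.

Q1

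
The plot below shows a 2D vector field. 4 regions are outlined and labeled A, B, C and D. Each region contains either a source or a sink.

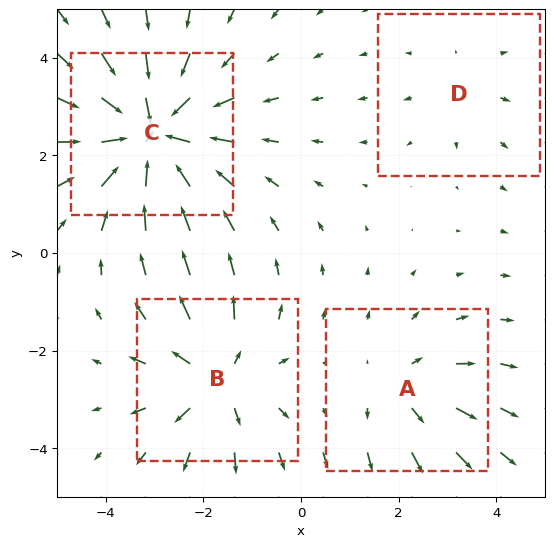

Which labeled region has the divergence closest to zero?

Divergence at each region's feature centre — A: about +3, B: about +5, C: about -7, D: about +2. Region D is closest to zero.

D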